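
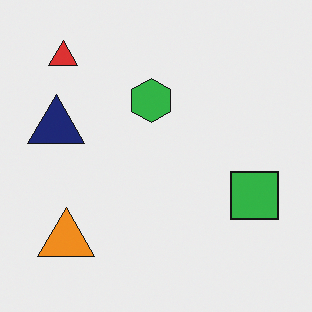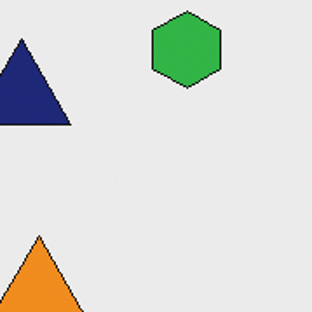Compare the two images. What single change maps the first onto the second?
The image was cropped to a noticeably smaller region and rescaled.

The visible shapes are larger and the field of view is narrower; shapes near the original edges may be partly or wholly outside the frame — a crop-and-rescale.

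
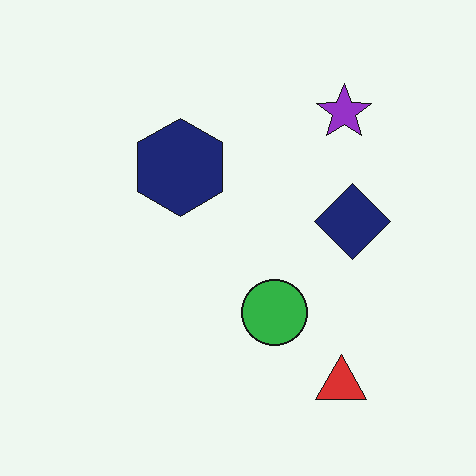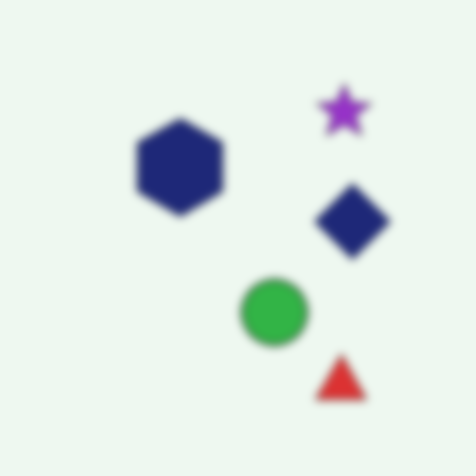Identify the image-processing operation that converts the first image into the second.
Moderately blurred.

Shape edges and outlines are uniformly softened across the whole image.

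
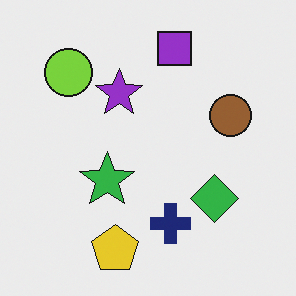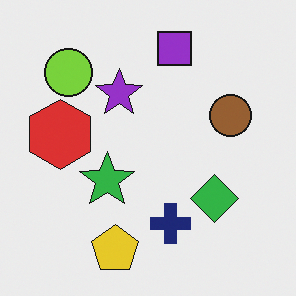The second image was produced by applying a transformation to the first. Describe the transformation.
This is the original image overlaid with an additional red hexagon.

A red hexagon appears in the second image that is absent from the first.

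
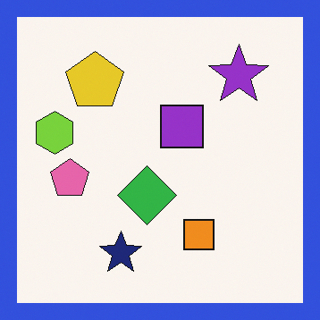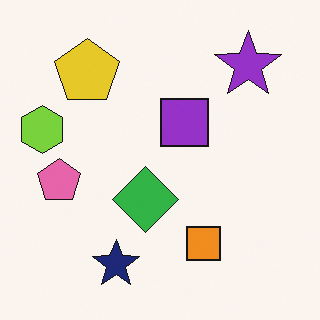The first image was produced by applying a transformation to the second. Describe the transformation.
This is the original image framed with a blue border.

A solid blue frame runs around the edge of the first image, with the content slightly shrunk inside it.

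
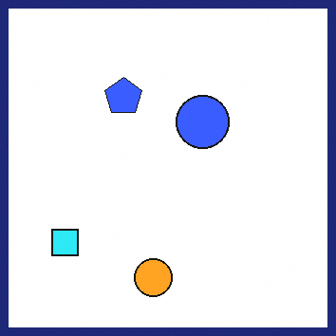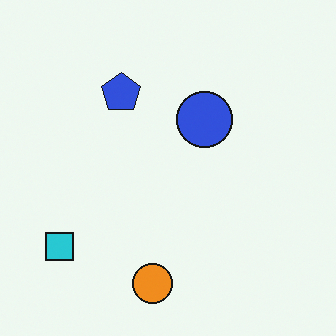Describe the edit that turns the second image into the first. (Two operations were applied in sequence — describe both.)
The transformation is: brightened a little, then framed with a navy border.

Every pixel — background and shapes alike — is uniformly brightened. A solid navy frame runs around the edge of the first image, with the content slightly shrunk inside it.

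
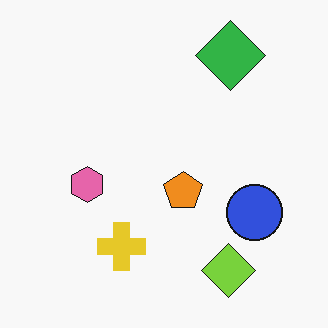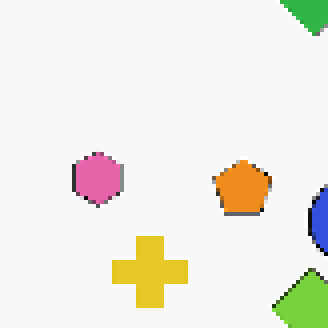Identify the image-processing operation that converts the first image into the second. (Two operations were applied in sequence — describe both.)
Cropped slightly and scaled back up, then lightly pixelated (a mild mosaic effect).

The visible shapes are larger and the field of view is narrower; shapes near the original edges may be partly or wholly outside the frame — a crop-and-rescale. Shapes are reduced to large square blocks; fine edges and outlines are lost — a downscale-then-upscale (mosaic) effect.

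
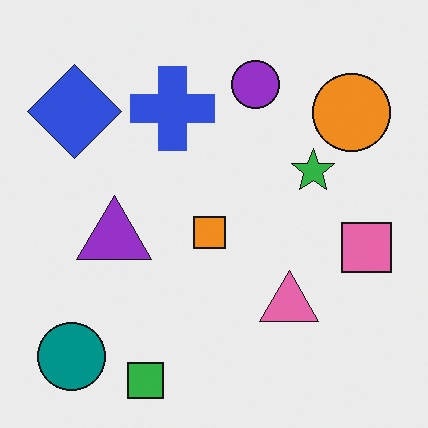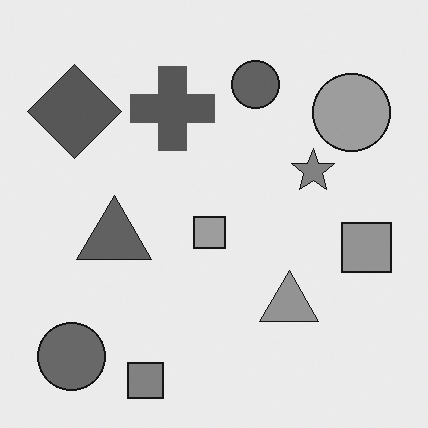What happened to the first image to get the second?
The image was converted to grayscale.

All color is removed — every shape is now a shade of grey.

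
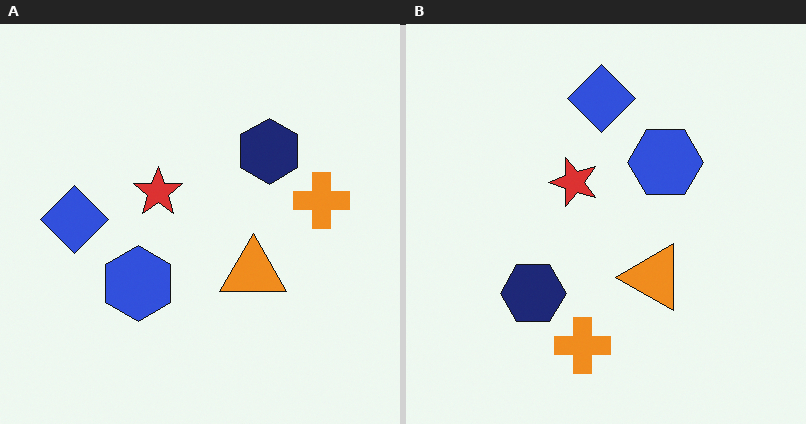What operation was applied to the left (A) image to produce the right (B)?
Transposed (reflected across the top-left ↔ bottom-right diagonal).

Shapes have swapped their row and column positions — what was in the top-right is now in the bottom-left — a diagonal reflection.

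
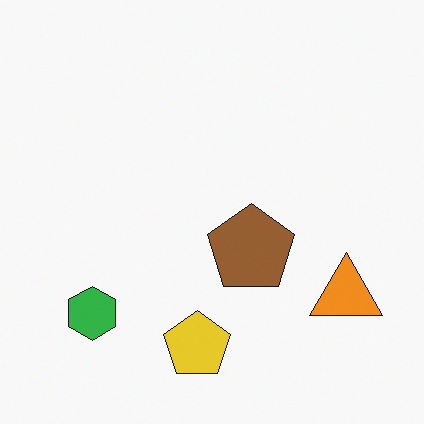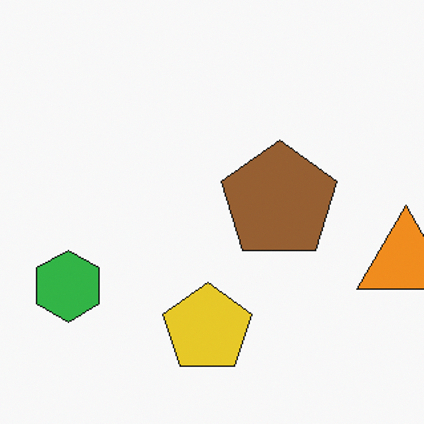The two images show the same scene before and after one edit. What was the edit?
The transformation is: cropped to a modestly smaller region and rescaled.

The visible shapes are larger and the field of view is narrower; shapes near the original edges may be partly or wholly outside the frame — a crop-and-rescale.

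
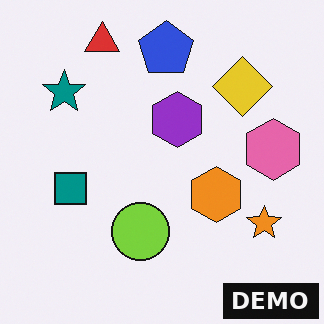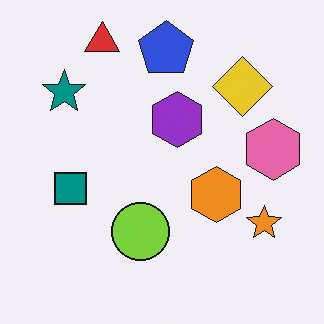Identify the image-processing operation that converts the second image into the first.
The first image is the second watermarked with the text "DEMO" in the lower-right corner.

A dark label reading "DEMO" appears in the lower-right corner.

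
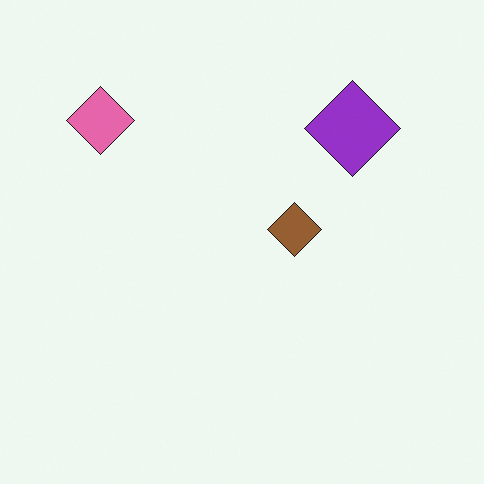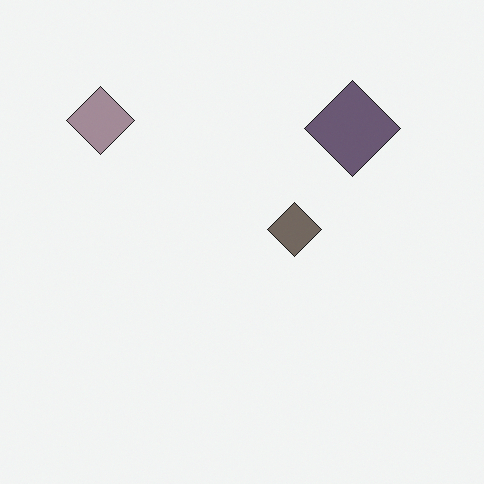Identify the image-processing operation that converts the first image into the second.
Heavily desaturated.

All colors are more muted and greyish — a global saturation change.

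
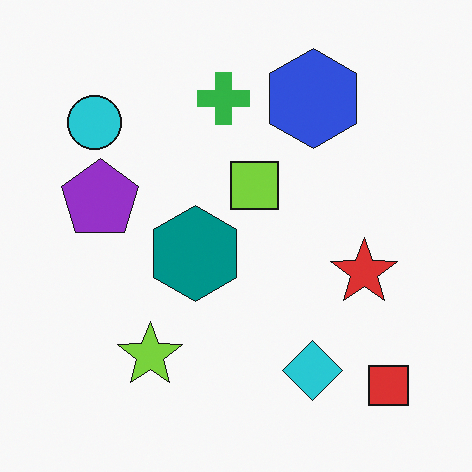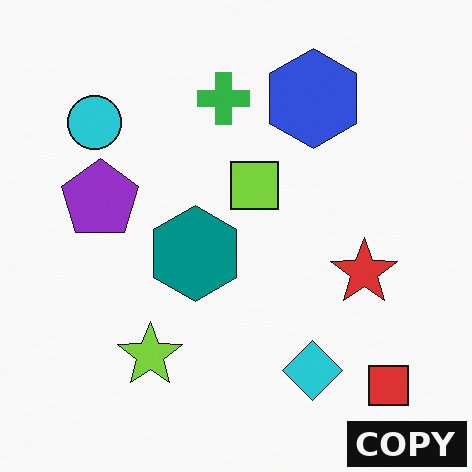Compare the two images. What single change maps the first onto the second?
The transformation is: watermarked with the text "COPY" in the lower-right corner.

A dark label reading "COPY" appears in the lower-right corner.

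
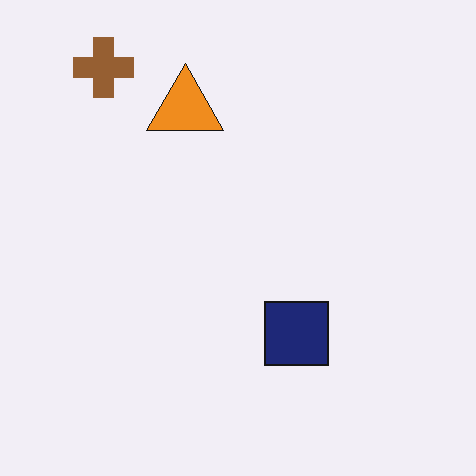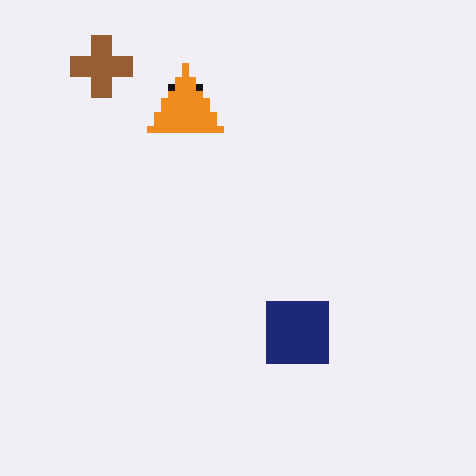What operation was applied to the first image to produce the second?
The transformation is: moderately pixelated.

Shapes are reduced to large square blocks; fine edges and outlines are lost — a downscale-then-upscale (mosaic) effect.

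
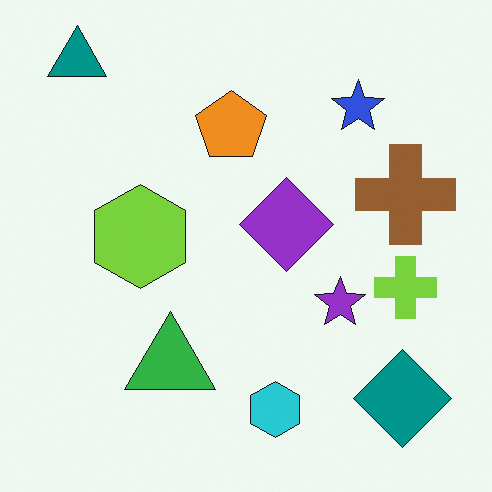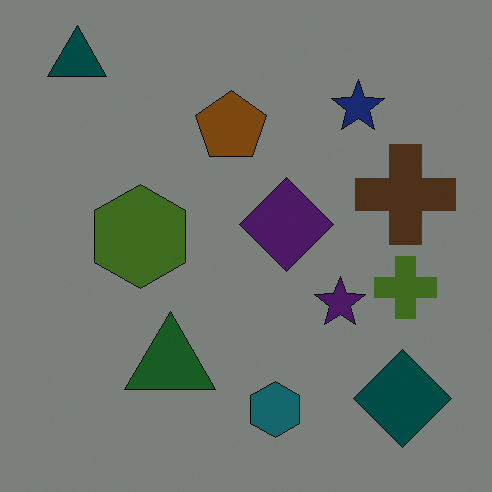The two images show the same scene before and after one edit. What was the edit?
This is the original image substantially darkened.

Every pixel — background and shapes alike — is uniformly darkened.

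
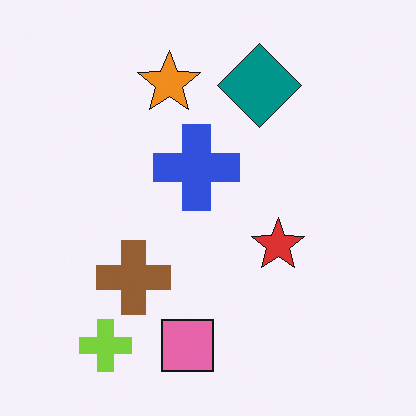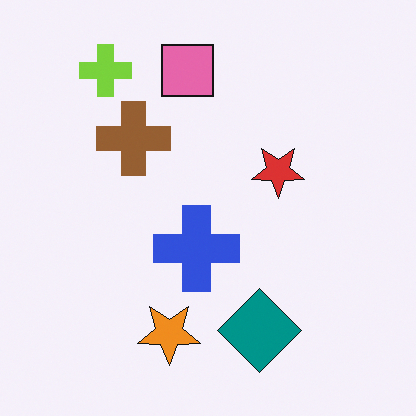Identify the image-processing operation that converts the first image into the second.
This is the original image flipped vertically (top ↔ bottom).

The pink square is in the bottom of the first image and the top of the second — shapes on opposite sides of the horizontal midline have swapped in a mirror flip.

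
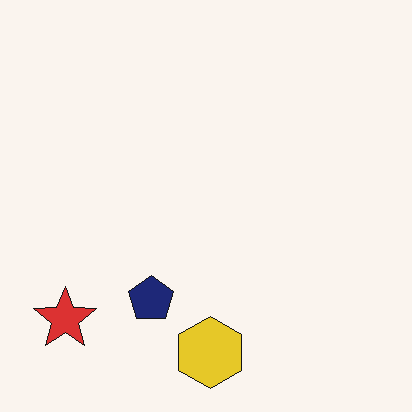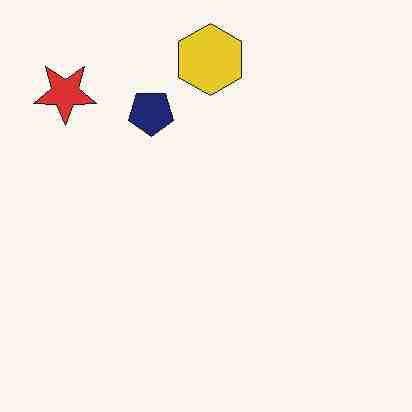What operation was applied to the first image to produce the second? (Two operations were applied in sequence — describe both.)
The transformation is: flipped vertically (top ↔ bottom), then heavily JPEG-compressed with obvious blocking artifacts.

The yellow hexagon is in the bottom of the first image and the top of the second — shapes on opposite sides of the horizontal midline have swapped in a mirror flip. Blocky 8×8 compression artifacts appear around shape edges and the flat background shows ringing — characteristic JPEG degradation.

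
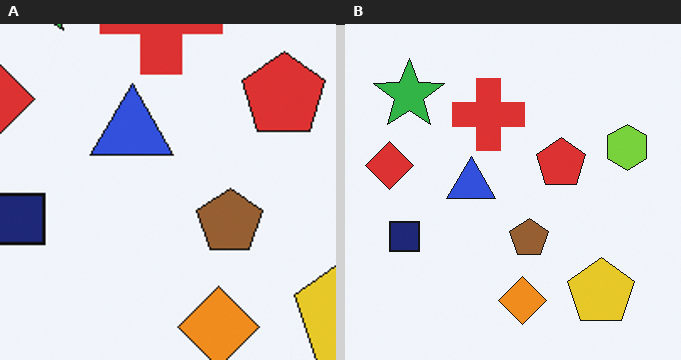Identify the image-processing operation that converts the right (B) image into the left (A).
This is the original image cropped tightly and scaled back up.

The visible shapes are larger and the field of view is narrower; shapes near the original edges may be partly or wholly outside the frame — a crop-and-rescale.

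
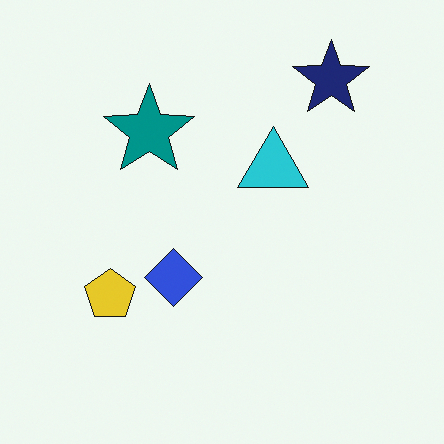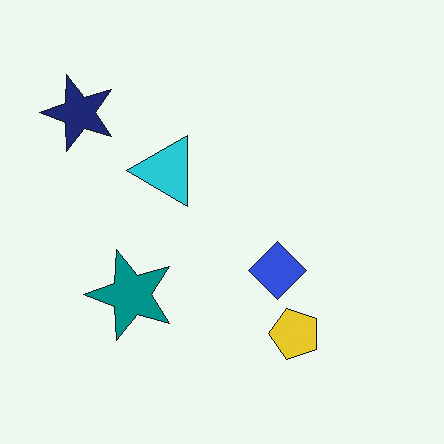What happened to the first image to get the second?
The image was rotated 90° counter-clockwise.

The navy star sits in the top-right of the first image and the top-left of the second — consistent with a whole-image 90° counter-clockwise rotation.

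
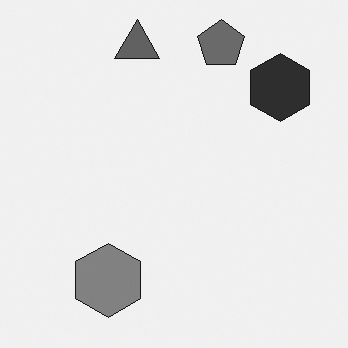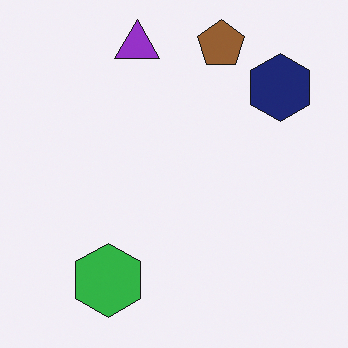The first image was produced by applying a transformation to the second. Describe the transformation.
The image was converted to grayscale.

All color is removed — every shape is now a shade of grey.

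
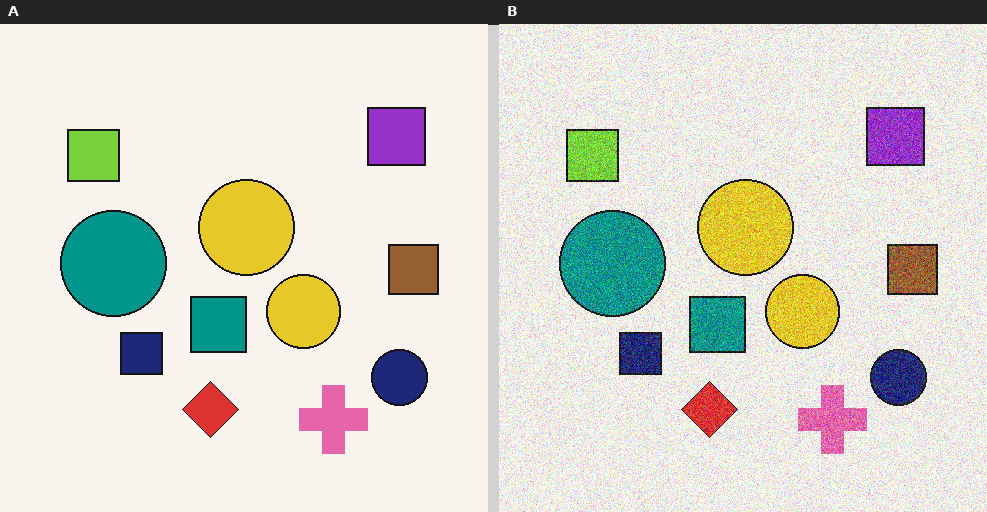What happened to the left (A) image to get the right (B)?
The image was degraded with strong gaussian noise.

Random speckle covers the whole image, including the flat background.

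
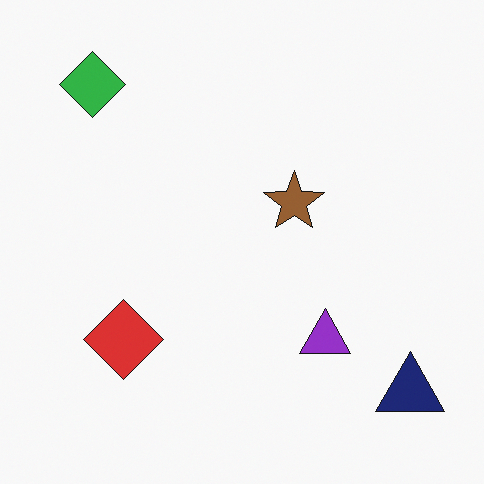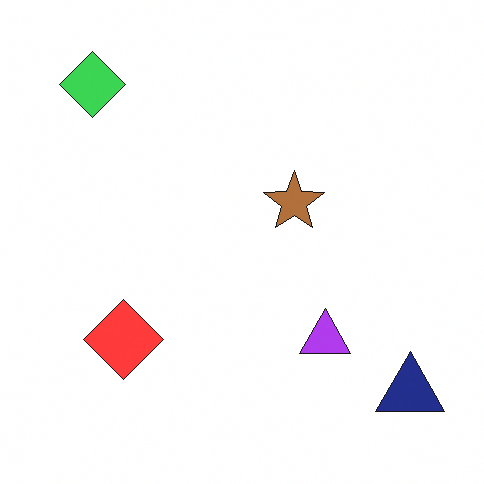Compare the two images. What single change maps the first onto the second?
The image was brightened a little.

Every pixel — background and shapes alike — is uniformly brightened.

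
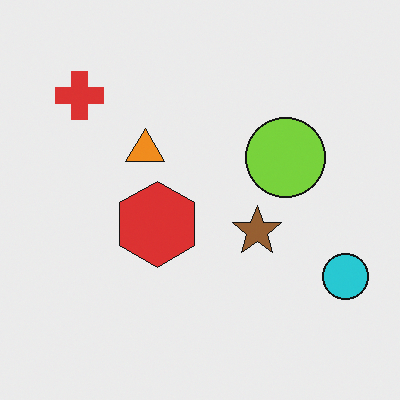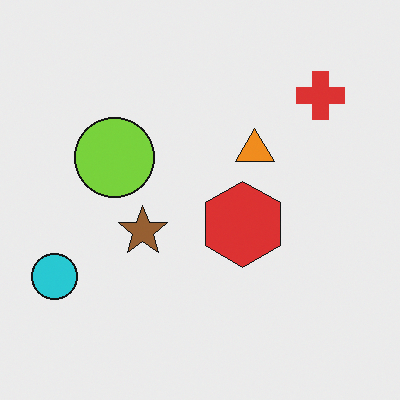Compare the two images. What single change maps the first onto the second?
The second image is the first flipped horizontally (left ↔ right).

The cyan circle is in the bottom-right of the first image and the bottom-left of the second — shapes on opposite sides of the vertical midline have swapped in a mirror flip.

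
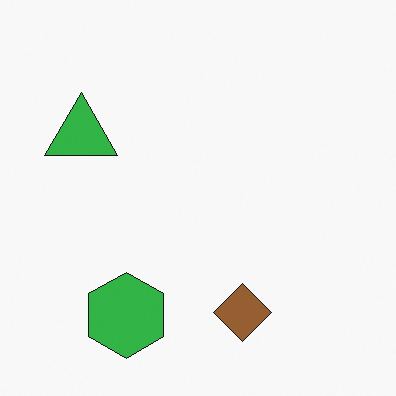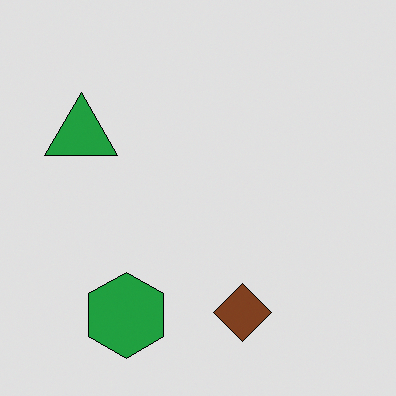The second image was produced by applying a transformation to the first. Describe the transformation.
The second image is the first posterized to a reduced palette.

Each flat color has snapped to a coarser quantized level — most visibly, the near-white background has dropped to a flat grey.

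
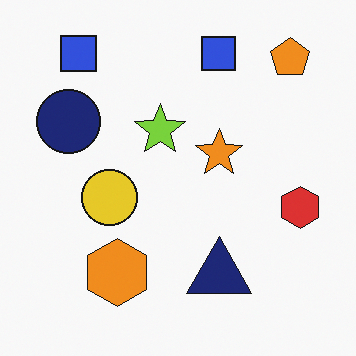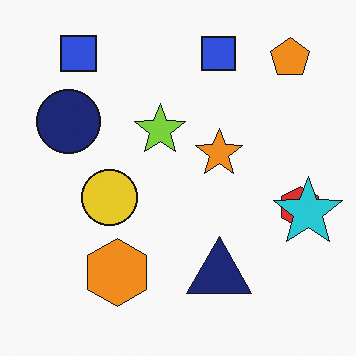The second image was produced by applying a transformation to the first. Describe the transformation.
It was overlaid with an additional cyan star.

A cyan star appears in the second image that is absent from the first.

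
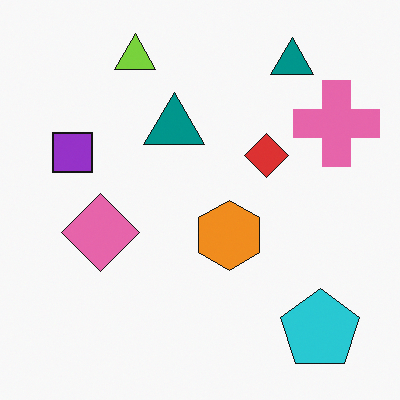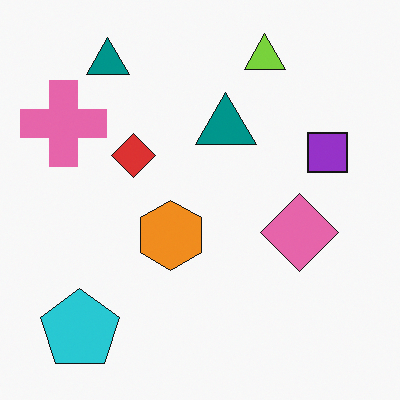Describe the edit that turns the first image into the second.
This is the original image flipped horizontally (left ↔ right).

The pink cross is in the top-right of the first image and the top-left of the second — shapes on opposite sides of the vertical midline have swapped in a mirror flip.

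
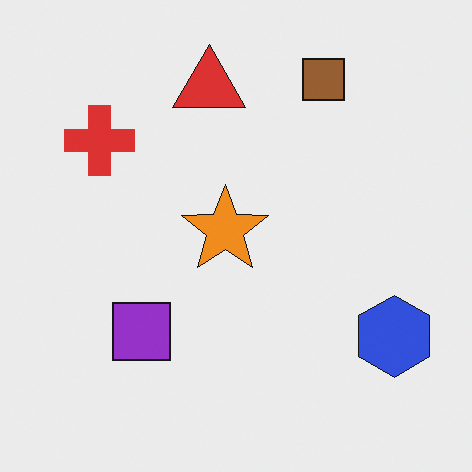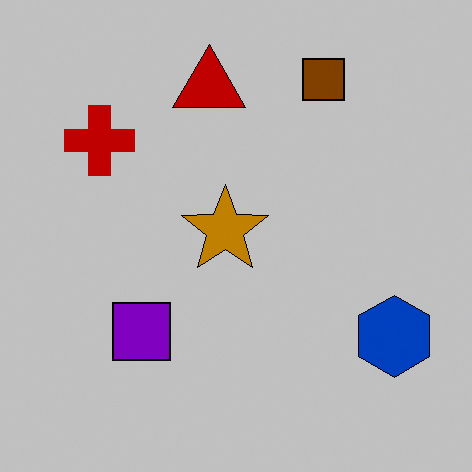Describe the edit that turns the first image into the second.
The image was aggressively posterized.

Each flat color has snapped to a coarser quantized level — most visibly, the near-white background has dropped to a flat grey.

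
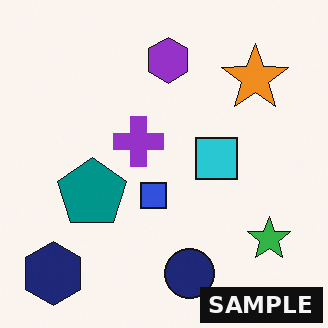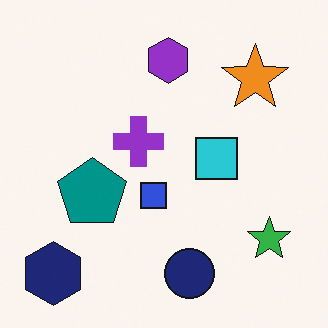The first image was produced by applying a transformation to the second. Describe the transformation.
It was watermarked with the text "SAMPLE" in the lower-right corner.

A dark label reading "SAMPLE" appears in the lower-right corner.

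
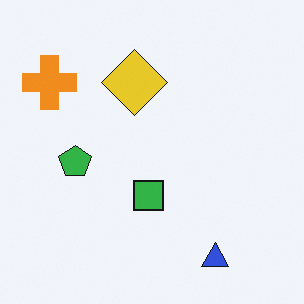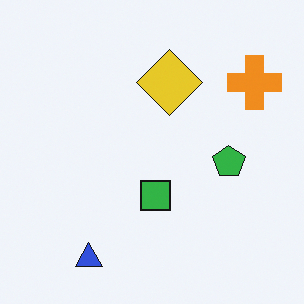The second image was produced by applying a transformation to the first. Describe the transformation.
The image was flipped horizontally (left ↔ right).

The orange cross is in the top-left of the first image and the top-right of the second — shapes on opposite sides of the vertical midline have swapped in a mirror flip.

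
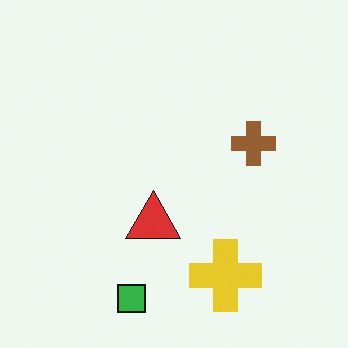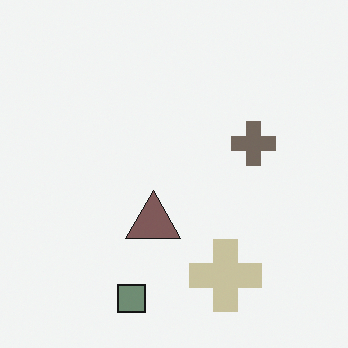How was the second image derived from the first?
Heavily desaturated.

All colors are more muted and greyish — a global saturation change.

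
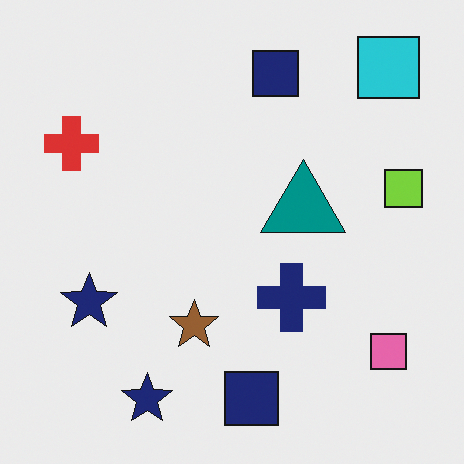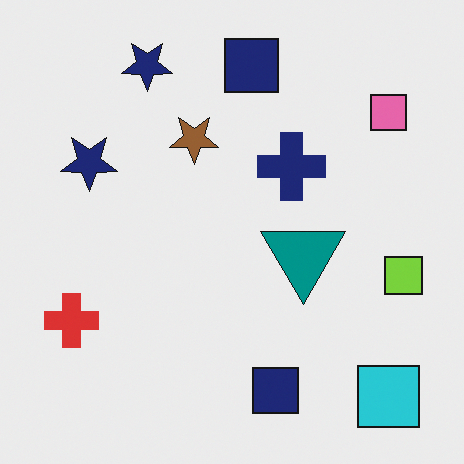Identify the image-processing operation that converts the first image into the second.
The transformation is: flipped vertically (top ↔ bottom).

The cyan square is in the top-right of the first image and the bottom-right of the second — shapes on opposite sides of the horizontal midline have swapped in a mirror flip.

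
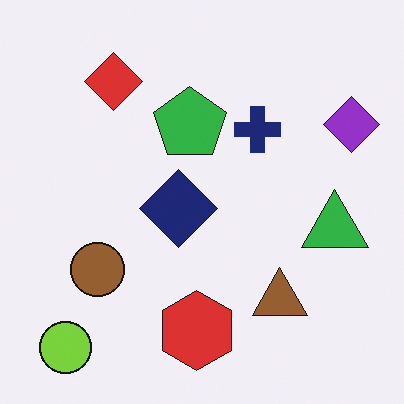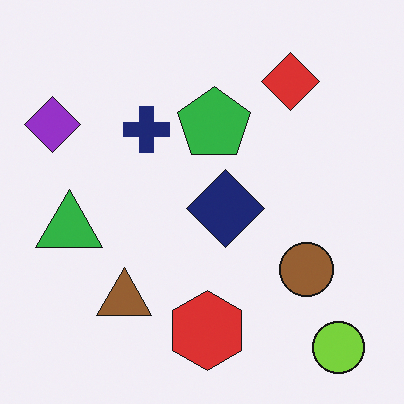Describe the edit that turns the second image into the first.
Flipped horizontally (left ↔ right).

The purple diamond is in the top-left of the second image and the top-right of the first — shapes on opposite sides of the vertical midline have swapped in a mirror flip.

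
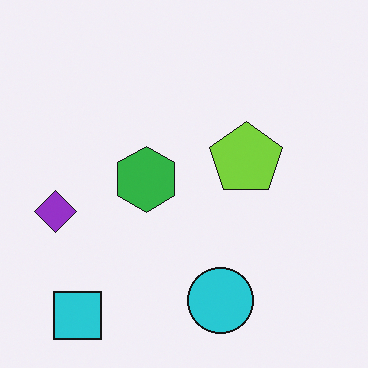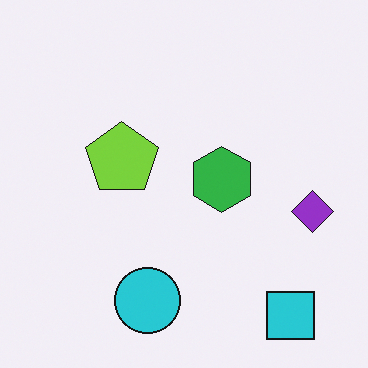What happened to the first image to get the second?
It was flipped horizontally (left ↔ right).

The purple diamond is in the left of the first image and the right of the second — shapes on opposite sides of the vertical midline have swapped in a mirror flip.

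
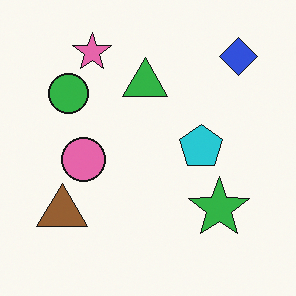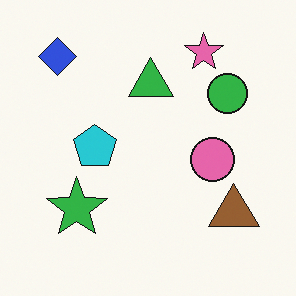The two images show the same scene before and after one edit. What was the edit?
Flipped horizontally (left ↔ right).

The blue diamond is in the top-right of the first image and the top-left of the second — shapes on opposite sides of the vertical midline have swapped in a mirror flip.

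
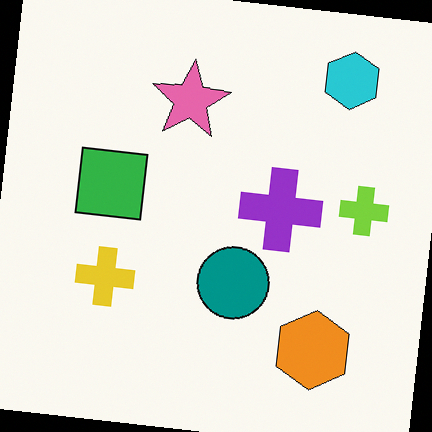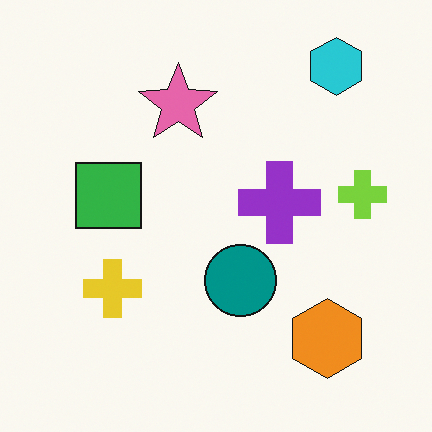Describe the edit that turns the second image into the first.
This is the original image rotated clockwise by a small amount.

Every shape is tilted by the same angle and the image corners show triangular fill wedges — a whole-image rotation by a non-right angle.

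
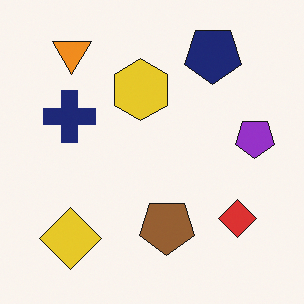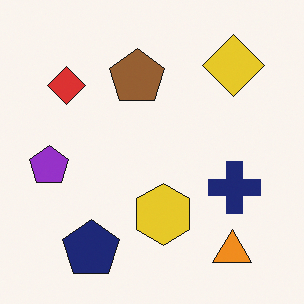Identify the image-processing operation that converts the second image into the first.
The image was rotated 180°.

The orange triangle sits in the bottom-right of the second image and the top-left of the first — consistent with a whole-image 180° rotation.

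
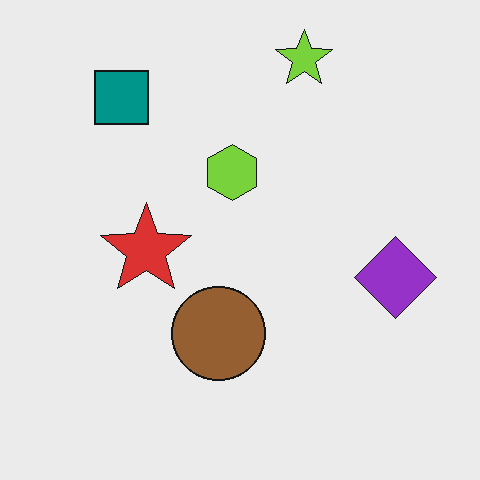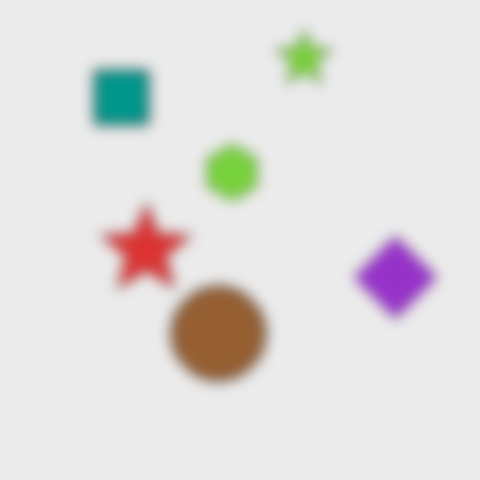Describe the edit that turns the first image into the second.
The transformation is: heavily blurred.

Shape edges and outlines are uniformly softened across the whole image.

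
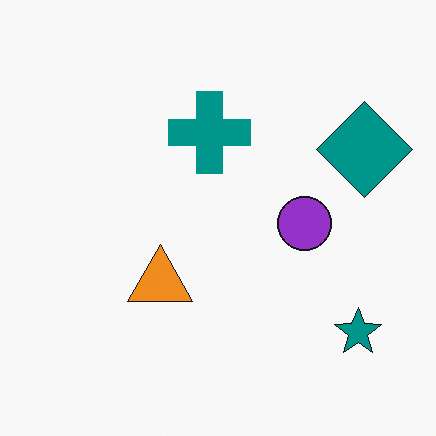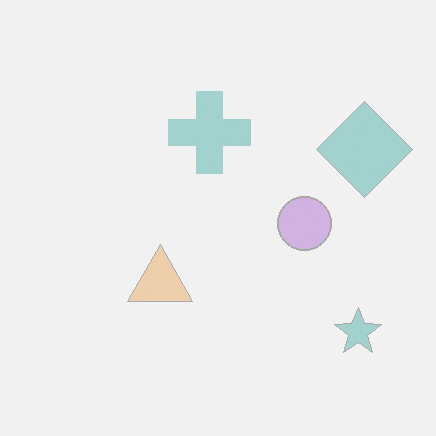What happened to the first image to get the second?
The image was washed out (contrast reduced).

Tones are pushed toward mid-grey across the whole image — a global contrast change.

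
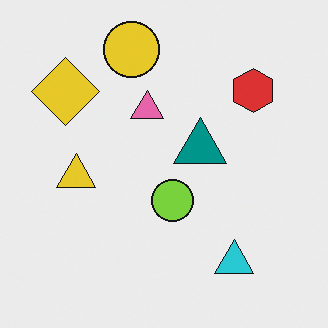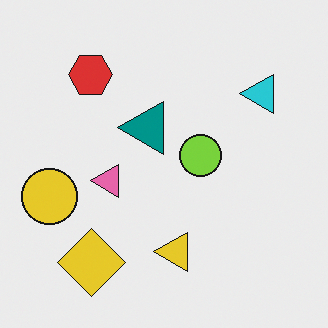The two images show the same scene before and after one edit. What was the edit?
This is the original image rotated 90° counter-clockwise.

The yellow diamond sits in the top-left of the first image and the bottom-left of the second — consistent with a whole-image 90° counter-clockwise rotation.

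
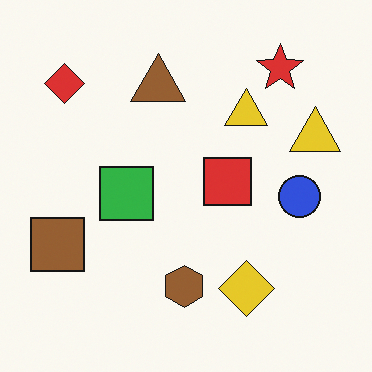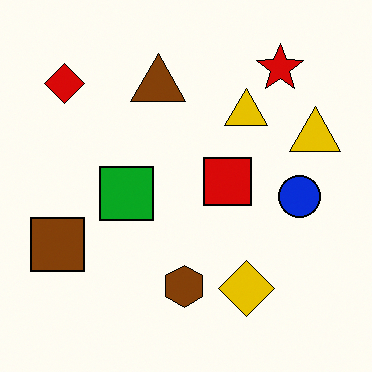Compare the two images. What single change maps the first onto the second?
The transformation is: given slightly increased contrast.

Tones are pushed away from mid-grey across the whole image — a global contrast change.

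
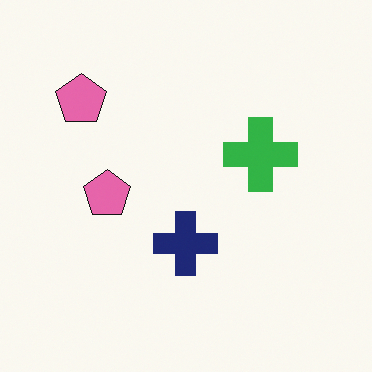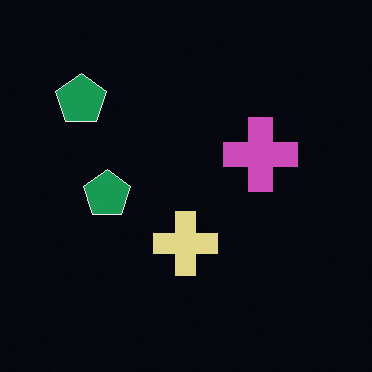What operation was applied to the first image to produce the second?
The transformation is: color-inverted (negative).

The light background has become dark and every shape's color is its complement — a photographic negative.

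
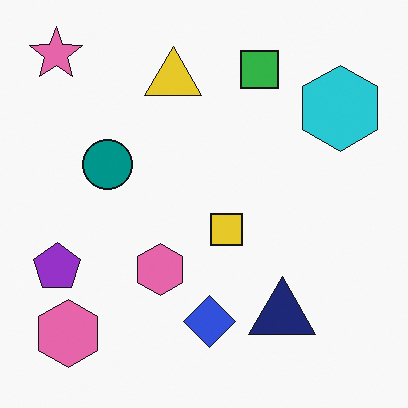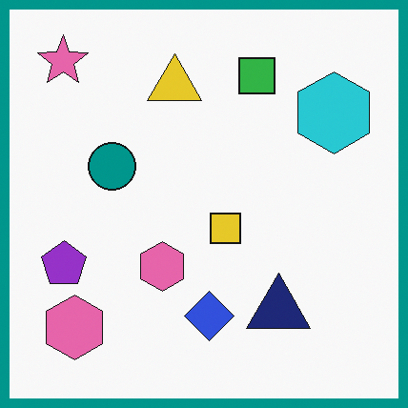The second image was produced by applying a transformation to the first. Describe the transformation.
This is the original image framed with a teal border.

A solid teal frame runs around the edge of the second image, with the content slightly shrunk inside it.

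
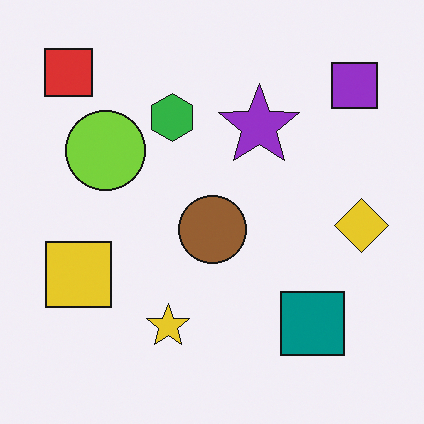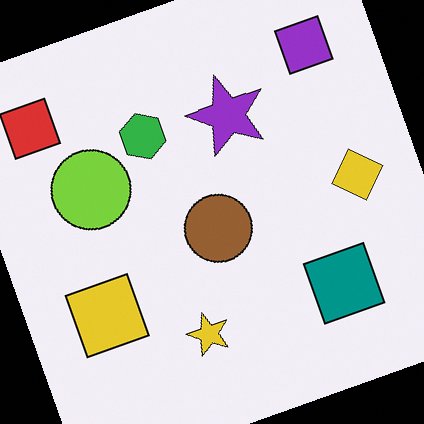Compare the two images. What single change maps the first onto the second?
This is the original image rotated counter-clockwise by a clearly visible amount.

Every shape is tilted by the same angle and the image corners show triangular fill wedges — a whole-image rotation by a non-right angle.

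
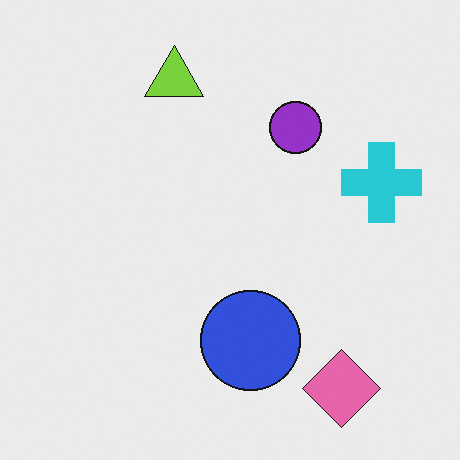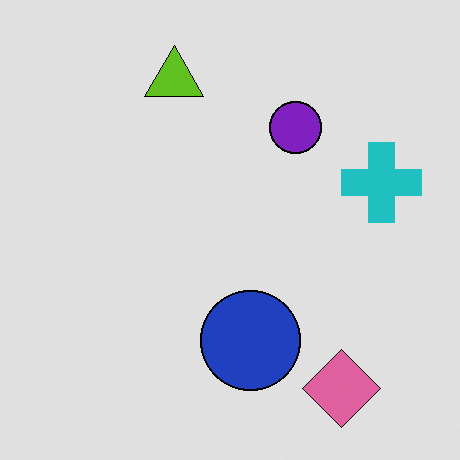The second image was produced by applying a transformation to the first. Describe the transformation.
Posterized to a reduced palette.

Each flat color has snapped to a coarser quantized level — most visibly, the near-white background has dropped to a flat grey.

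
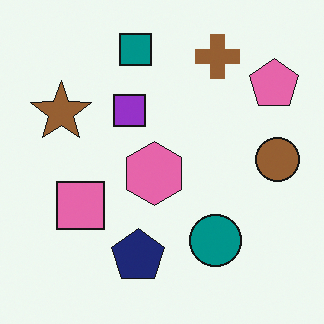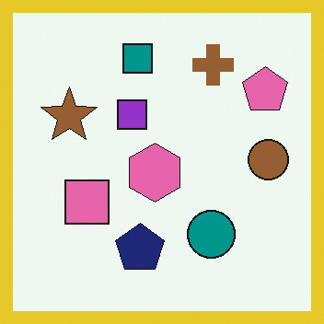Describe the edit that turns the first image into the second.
This is the original image framed with a yellow border.

A solid yellow frame runs around the edge of the second image, with the content slightly shrunk inside it.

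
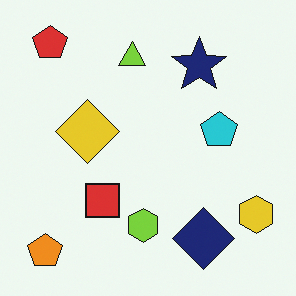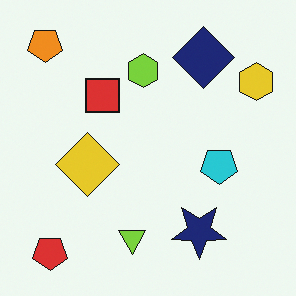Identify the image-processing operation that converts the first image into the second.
The image was flipped vertically (top ↔ bottom).

The red pentagon is in the top-left of the first image and the bottom-left of the second — shapes on opposite sides of the horizontal midline have swapped in a mirror flip.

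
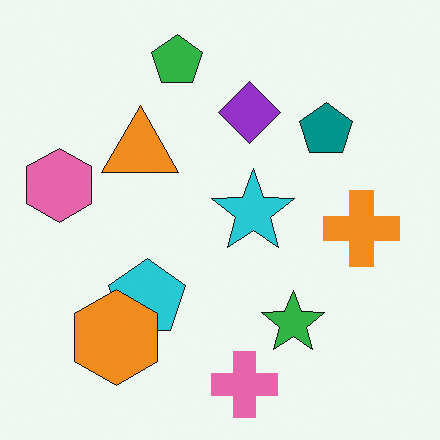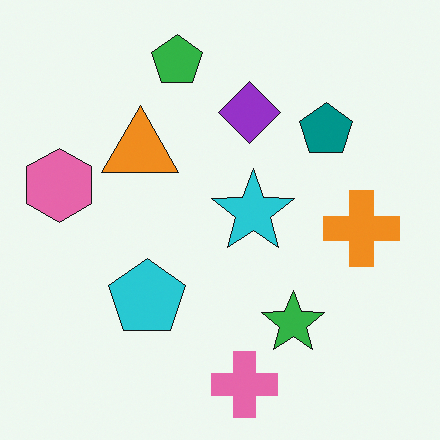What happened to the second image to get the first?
The transformation is: overlaid with an additional orange hexagon.

An orange hexagon appears in the first image that is absent from the second.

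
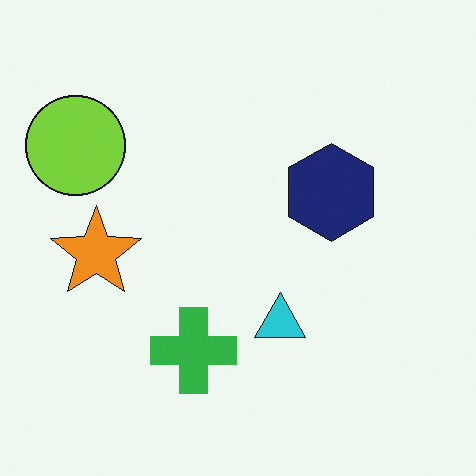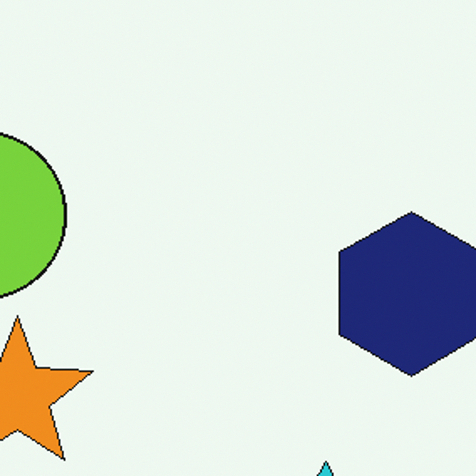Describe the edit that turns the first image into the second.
The transformation is: cropped to a noticeably smaller region and rescaled.

The visible shapes are larger and the field of view is narrower; shapes near the original edges may be partly or wholly outside the frame — a crop-and-rescale.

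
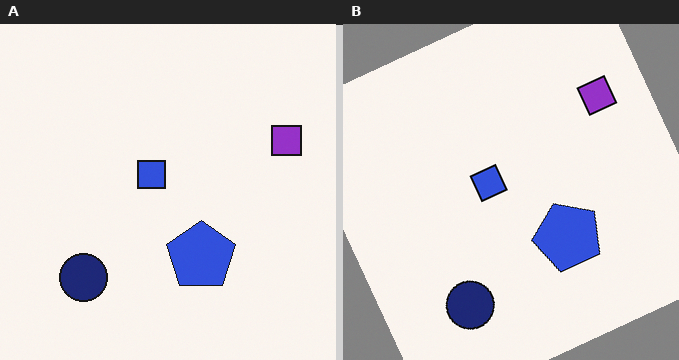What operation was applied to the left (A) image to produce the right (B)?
The image was rotated counter-clockwise by a clearly visible amount.

Every shape is tilted by the same angle and the image corners show triangular fill wedges — a whole-image rotation by a non-right angle.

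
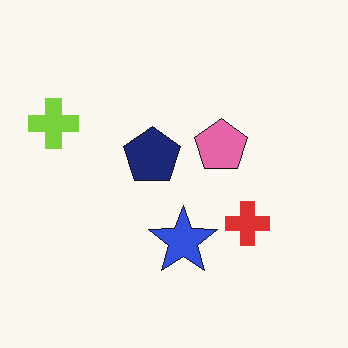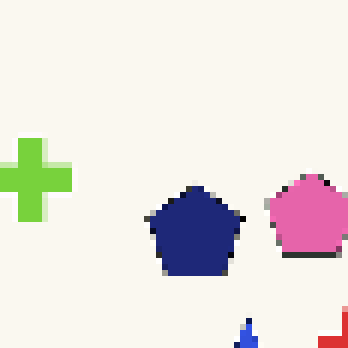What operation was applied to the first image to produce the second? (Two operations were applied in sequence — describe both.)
The image was cropped tightly and scaled back up, then moderately pixelated.

The visible shapes are larger and the field of view is narrower; shapes near the original edges may be partly or wholly outside the frame — a crop-and-rescale. Shapes are reduced to large square blocks; fine edges and outlines are lost — a downscale-then-upscale (mosaic) effect.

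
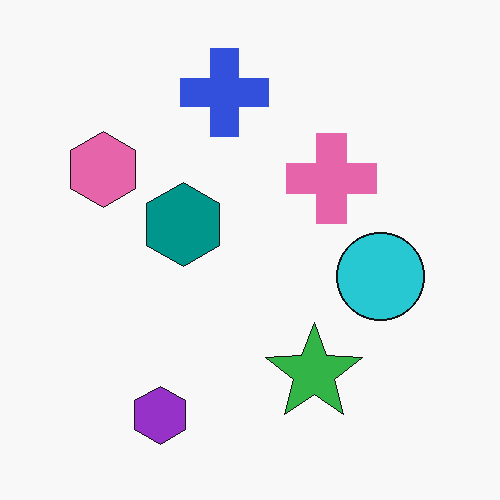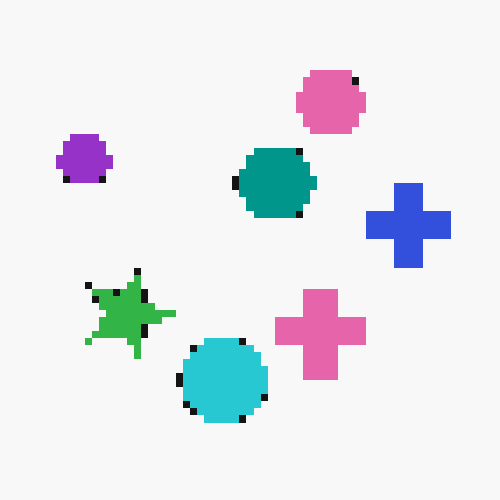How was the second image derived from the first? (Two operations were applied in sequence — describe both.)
This is the original image rotated 90° clockwise, then pixelated into visible square blocks.

The purple hexagon sits in the bottom-left of the first image and the top-left of the second — consistent with a whole-image 90° clockwise rotation. Shapes are reduced to large square blocks; fine edges and outlines are lost — a downscale-then-upscale (mosaic) effect.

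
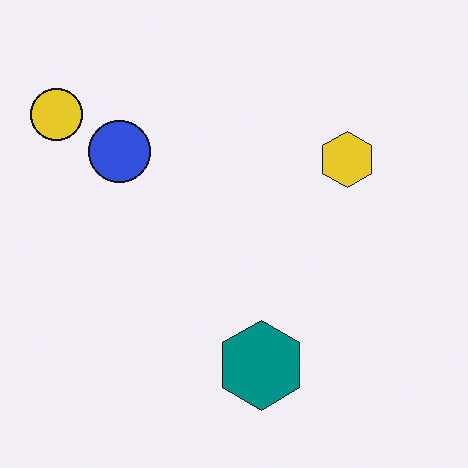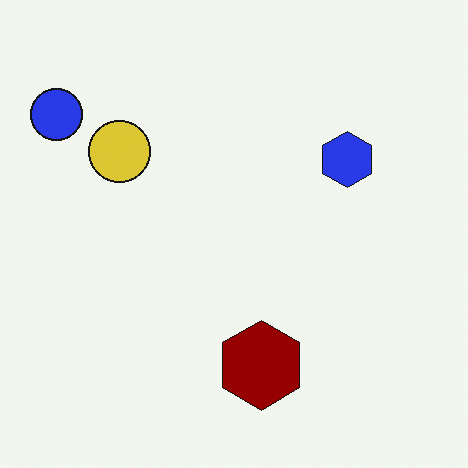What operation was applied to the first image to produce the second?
The transformation is: hue-shifted through roughly half the color wheel.

Every shape's color has rotated by the same amount around the hue wheel — a uniform hue shift.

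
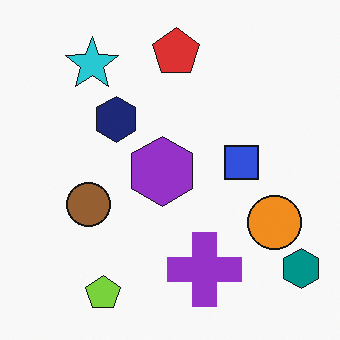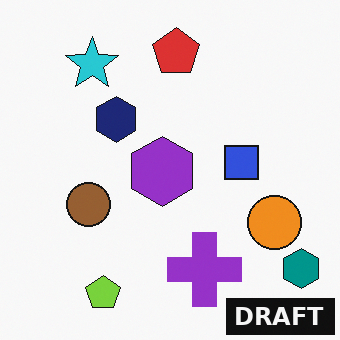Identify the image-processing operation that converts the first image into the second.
It was watermarked with the text "DRAFT" in the lower-right corner.

A dark label reading "DRAFT" appears in the lower-right corner.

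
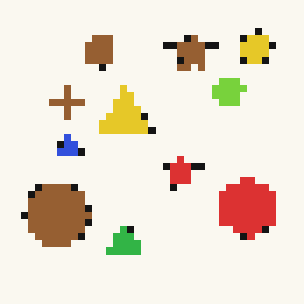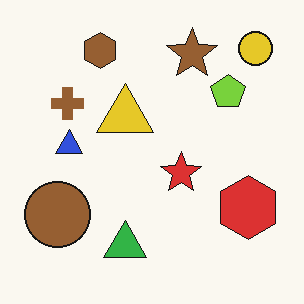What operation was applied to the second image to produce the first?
The first image is the second moderately pixelated.

Shapes are reduced to large square blocks; fine edges and outlines are lost — a downscale-then-upscale (mosaic) effect.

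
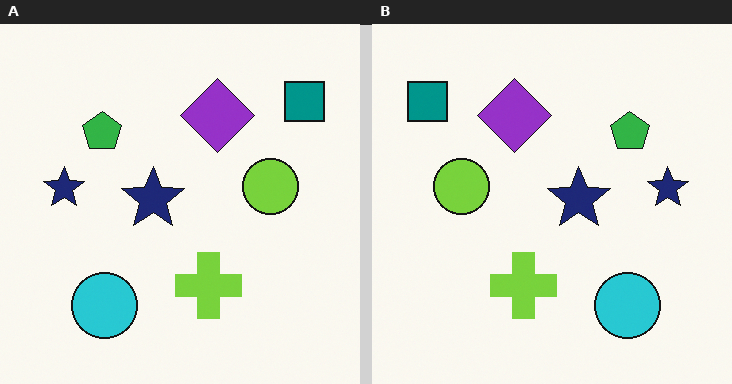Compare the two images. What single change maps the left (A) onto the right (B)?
The image was flipped horizontally (left ↔ right).

The teal square is in the top-right of the left (A) image and the top-left of the right (B) — shapes on opposite sides of the vertical midline have swapped in a mirror flip.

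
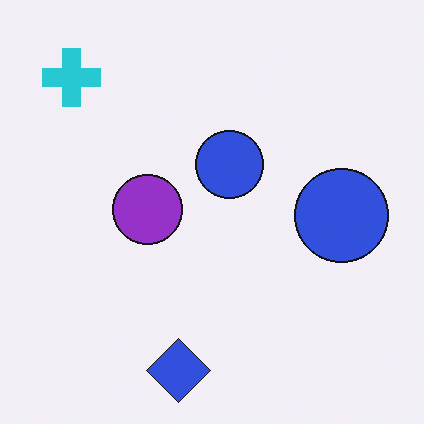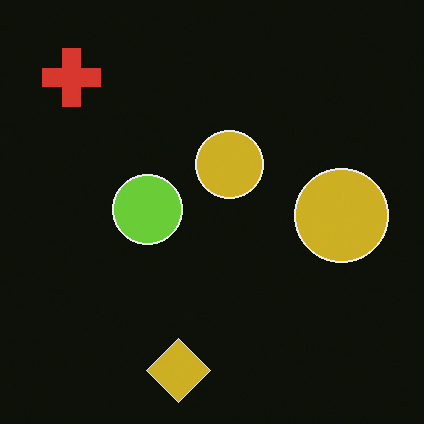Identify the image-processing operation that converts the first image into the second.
Color-inverted (negative).

The light background has become dark and every shape's color is its complement — a photographic negative.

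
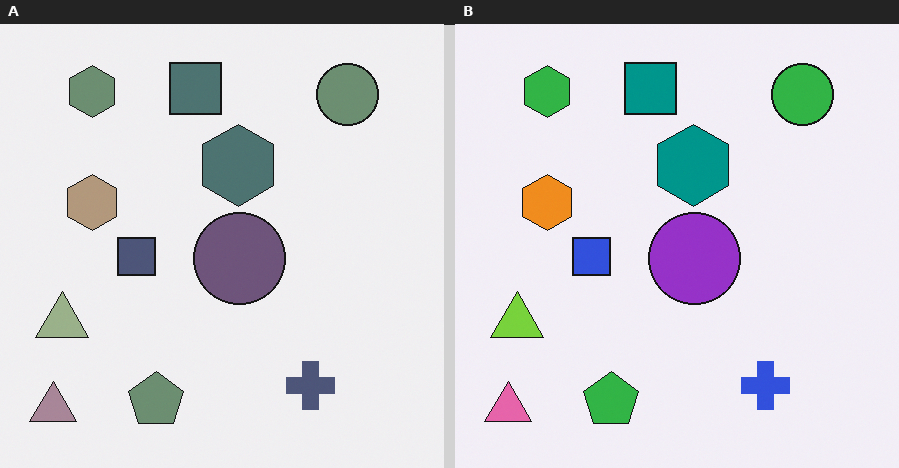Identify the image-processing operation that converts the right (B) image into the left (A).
The transformation is: heavily desaturated.

All colors are more muted and greyish — a global saturation change.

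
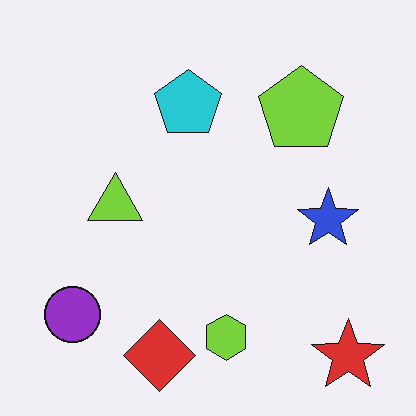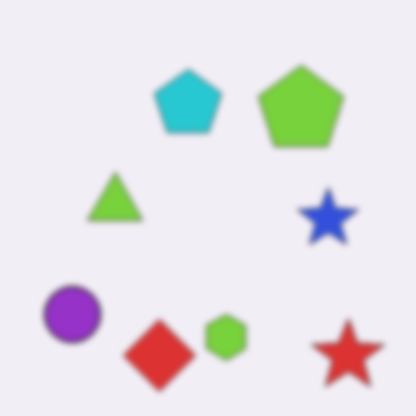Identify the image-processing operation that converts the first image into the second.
The image was moderately blurred.

Shape edges and outlines are uniformly softened across the whole image.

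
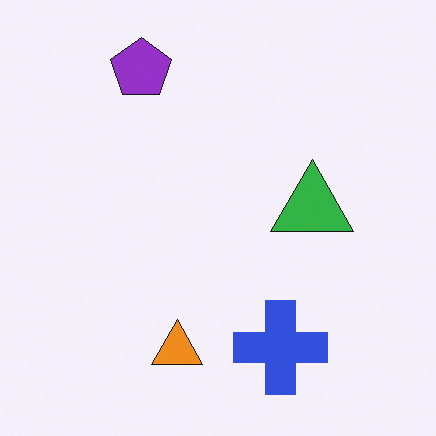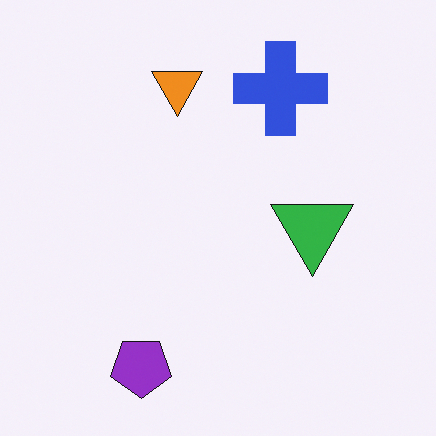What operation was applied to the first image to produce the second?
Flipped vertically (top ↔ bottom).

The purple pentagon is in the top-left of the first image and the bottom-left of the second — shapes on opposite sides of the horizontal midline have swapped in a mirror flip.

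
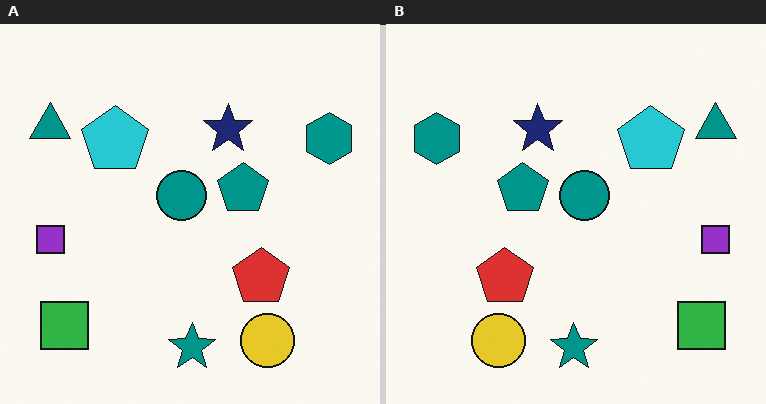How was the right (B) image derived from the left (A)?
Flipped horizontally (left ↔ right).

The purple square is in the left of the left (A) image and the right of the right (B) — shapes on opposite sides of the vertical midline have swapped in a mirror flip.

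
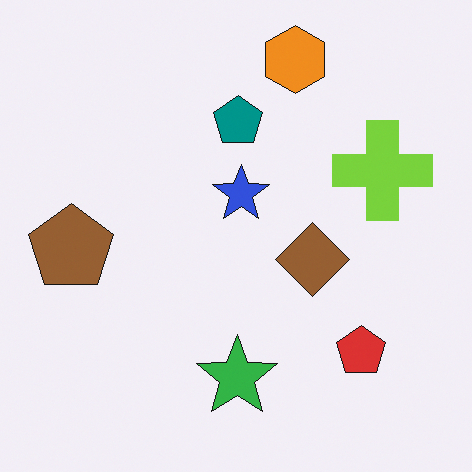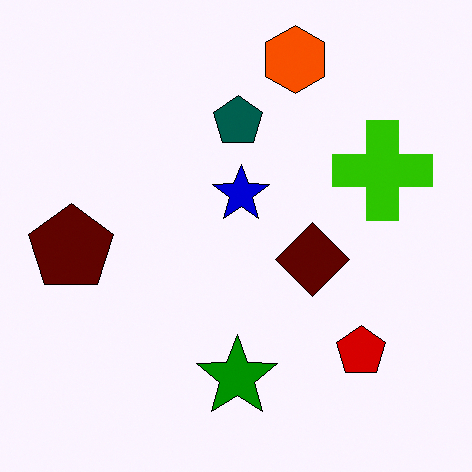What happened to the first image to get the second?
Boosted in contrast.

Tones are pushed away from mid-grey across the whole image — a global contrast change.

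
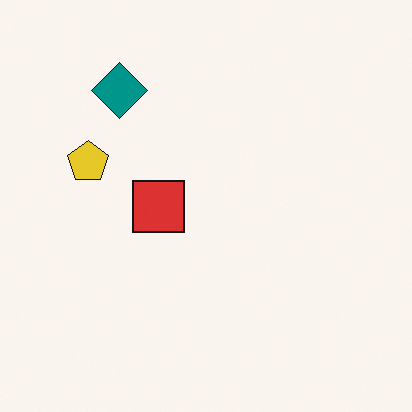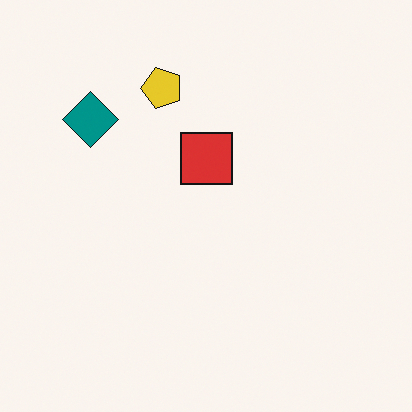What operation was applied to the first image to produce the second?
The transformation is: transposed (reflected across the top-left ↔ bottom-right diagonal).

Shapes have swapped their row and column positions — what was in the top-right is now in the bottom-left — a diagonal reflection.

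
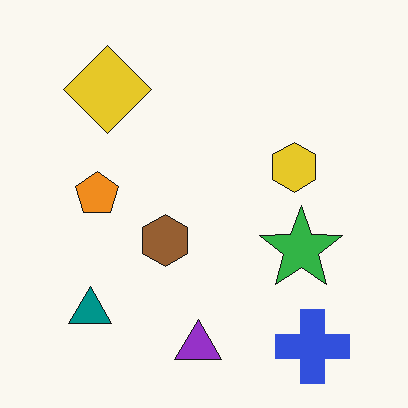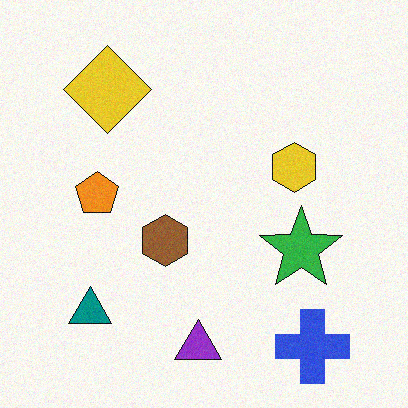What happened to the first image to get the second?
The transformation is: degraded with light additive noise.

Random speckle covers the whole image, including the flat background.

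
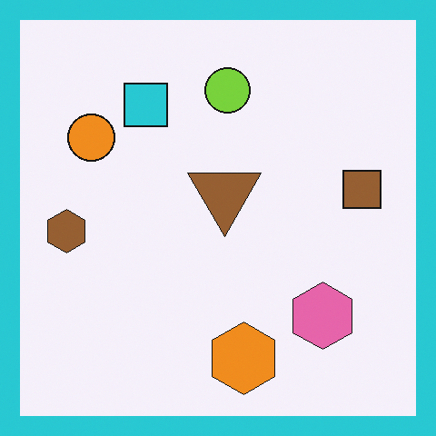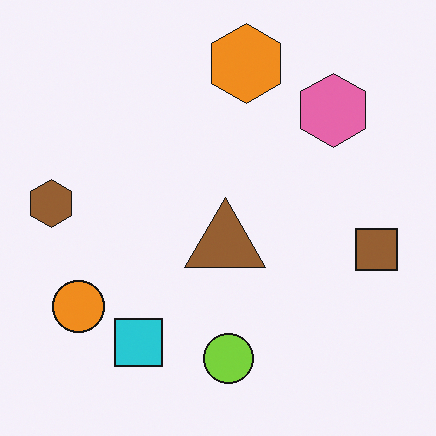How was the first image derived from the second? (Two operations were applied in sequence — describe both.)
The image was flipped vertically (top ↔ bottom), then framed with a cyan border.

The orange hexagon is in the top of the second image and the bottom of the first — shapes on opposite sides of the horizontal midline have swapped in a mirror flip. A solid cyan frame runs around the edge of the first image, with the content slightly shrunk inside it.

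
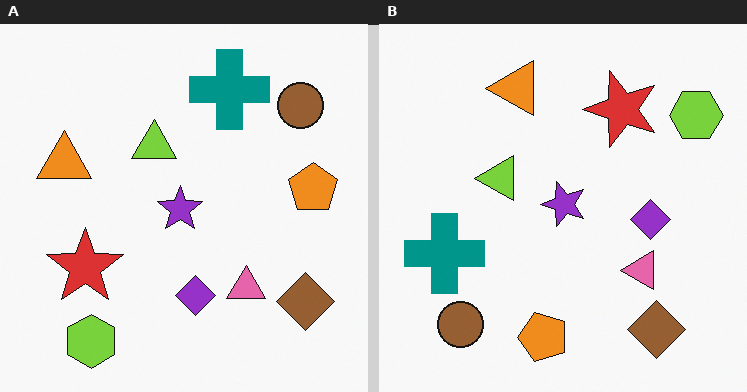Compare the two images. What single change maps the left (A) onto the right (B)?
This is the original image transposed (reflected across the top-left ↔ bottom-right diagonal).

Shapes have swapped their row and column positions — what was in the top-right is now in the bottom-left — a diagonal reflection.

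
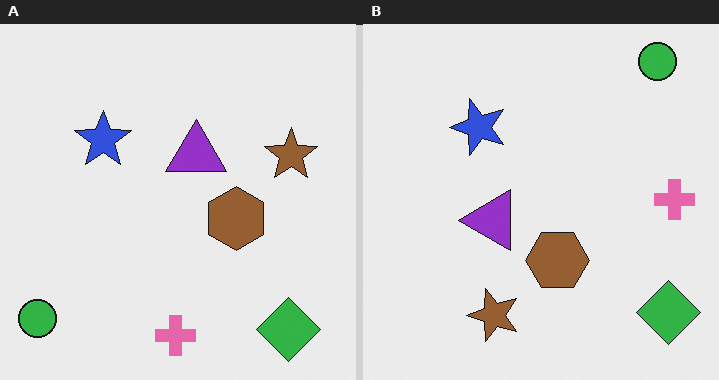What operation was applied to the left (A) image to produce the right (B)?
It was transposed (reflected across the top-left ↔ bottom-right diagonal).

Shapes have swapped their row and column positions — what was in the top-right is now in the bottom-left — a diagonal reflection.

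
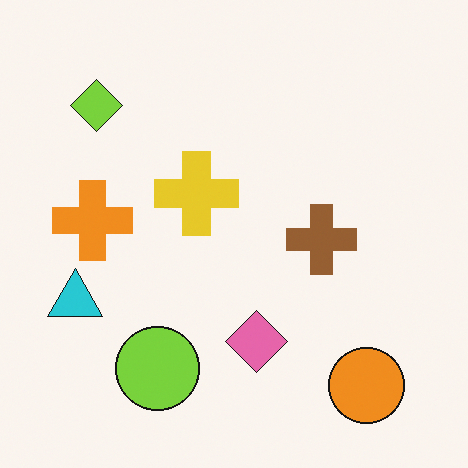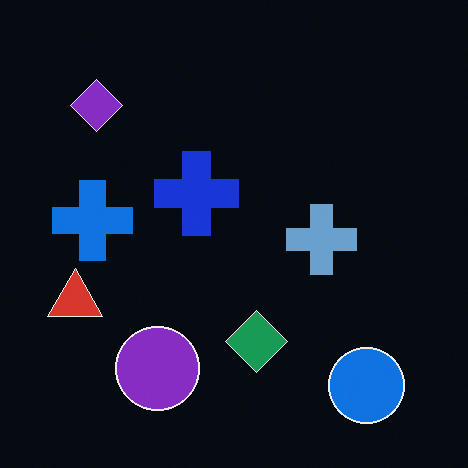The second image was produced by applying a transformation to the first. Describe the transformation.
The image was color-inverted (negative).

The light background has become dark and every shape's color is its complement — a photographic negative.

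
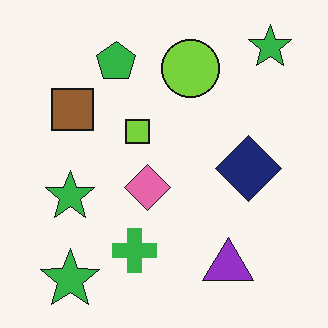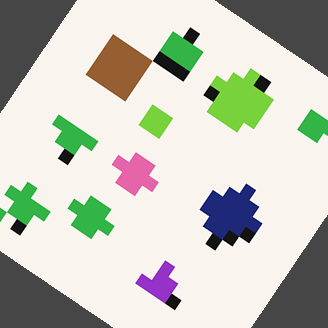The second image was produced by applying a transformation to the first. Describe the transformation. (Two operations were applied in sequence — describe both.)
The image was coarsely pixelated, then rotated clockwise by a large amount — several tens of degrees.

Shapes are reduced to large square blocks; fine edges and outlines are lost — a downscale-then-upscale (mosaic) effect. Every shape is tilted by the same angle and the image corners show triangular fill wedges — a whole-image rotation by a non-right angle.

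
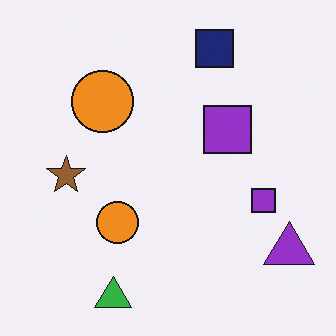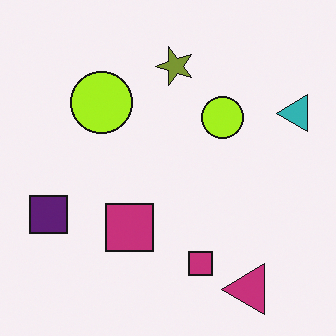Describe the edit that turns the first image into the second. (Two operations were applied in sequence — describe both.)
The transformation is: hue-shifted slightly, then transposed (reflected across the top-left ↔ bottom-right diagonal).

Every shape's color has rotated by the same amount around the hue wheel — a uniform hue shift. Shapes have swapped their row and column positions — what was in the top-right is now in the bottom-left — a diagonal reflection.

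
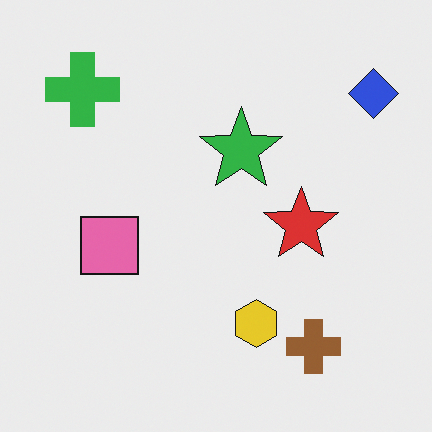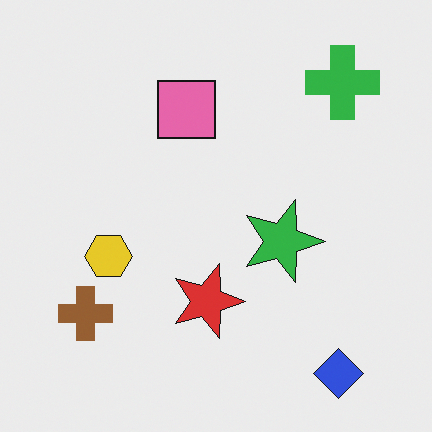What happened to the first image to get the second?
The image was rotated 90° clockwise.

The blue diamond sits in the top-right of the first image and the bottom-right of the second — consistent with a whole-image 90° clockwise rotation.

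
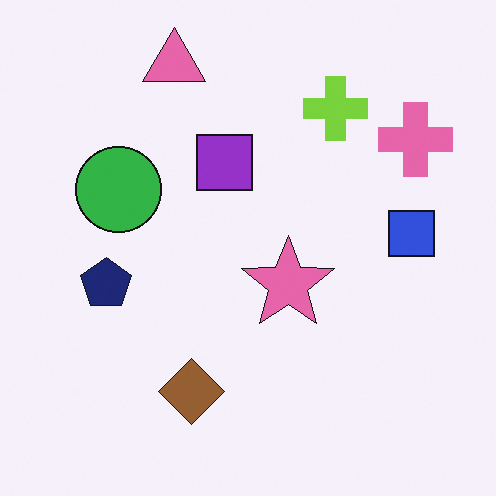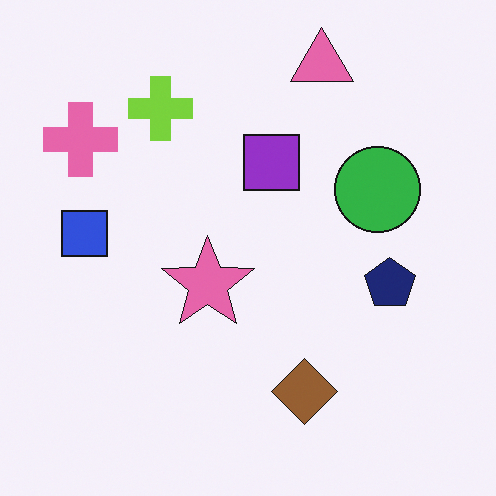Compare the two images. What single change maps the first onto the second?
The image was flipped horizontally (left ↔ right).

The pink cross is in the top-right of the first image and the top-left of the second — shapes on opposite sides of the vertical midline have swapped in a mirror flip.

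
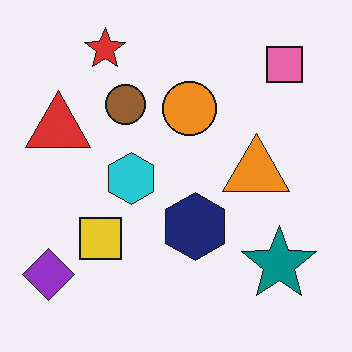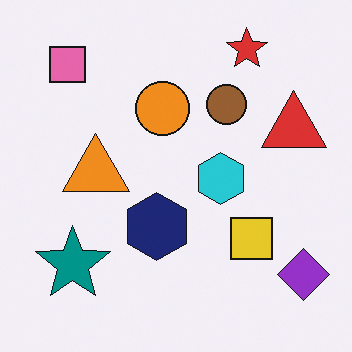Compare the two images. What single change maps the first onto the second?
The second image is the first flipped horizontally (left ↔ right).

The purple diamond is in the bottom-left of the first image and the bottom-right of the second — shapes on opposite sides of the vertical midline have swapped in a mirror flip.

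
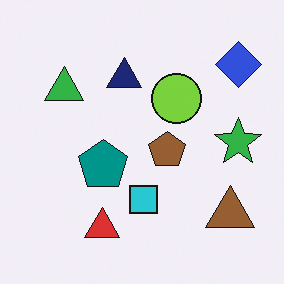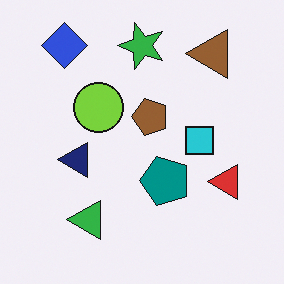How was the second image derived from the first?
Rotated 90° counter-clockwise.

The blue diamond sits in the top-right of the first image and the top-left of the second — consistent with a whole-image 90° counter-clockwise rotation.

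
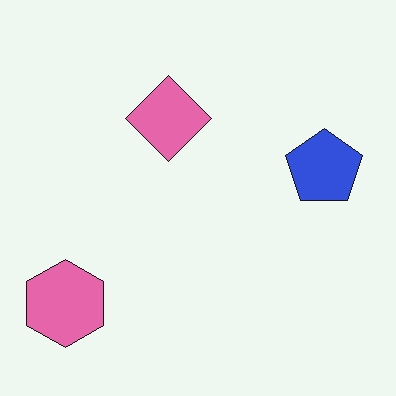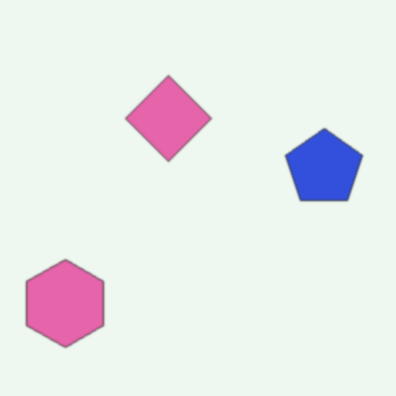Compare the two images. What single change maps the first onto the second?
The transformation is: slightly softened.

Shape edges and outlines are uniformly softened across the whole image.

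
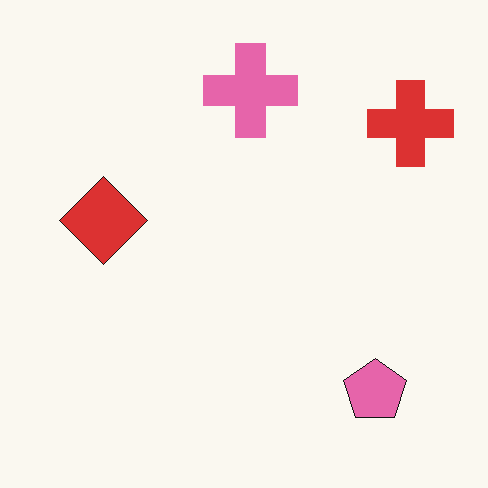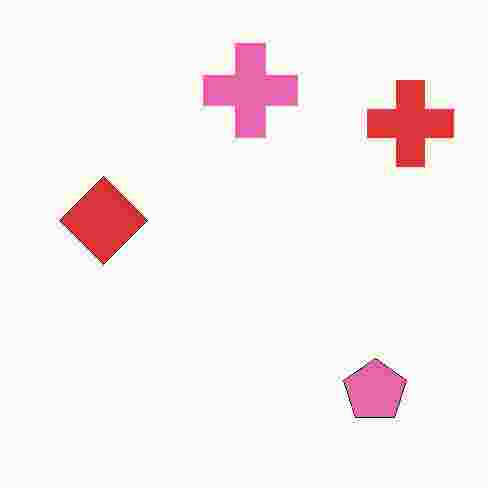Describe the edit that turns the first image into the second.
This is the original image heavily JPEG-compressed with obvious blocking artifacts.

Blocky 8×8 compression artifacts appear around shape edges and the flat background shows ringing — characteristic JPEG degradation.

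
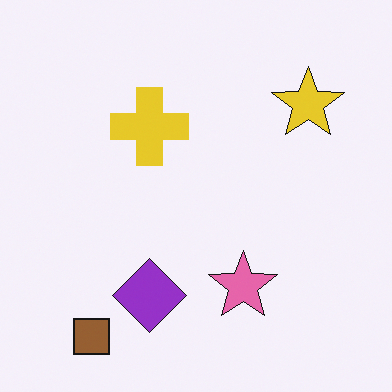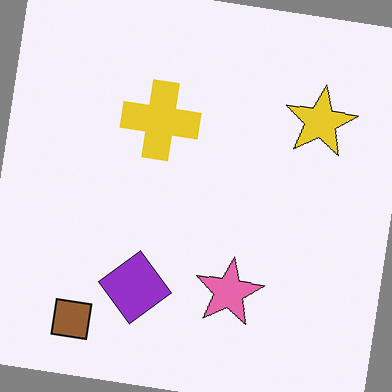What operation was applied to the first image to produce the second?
The image was rotated clockwise by a slight angle.

Every shape is tilted by the same angle and the image corners show triangular fill wedges — a whole-image rotation by a non-right angle.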